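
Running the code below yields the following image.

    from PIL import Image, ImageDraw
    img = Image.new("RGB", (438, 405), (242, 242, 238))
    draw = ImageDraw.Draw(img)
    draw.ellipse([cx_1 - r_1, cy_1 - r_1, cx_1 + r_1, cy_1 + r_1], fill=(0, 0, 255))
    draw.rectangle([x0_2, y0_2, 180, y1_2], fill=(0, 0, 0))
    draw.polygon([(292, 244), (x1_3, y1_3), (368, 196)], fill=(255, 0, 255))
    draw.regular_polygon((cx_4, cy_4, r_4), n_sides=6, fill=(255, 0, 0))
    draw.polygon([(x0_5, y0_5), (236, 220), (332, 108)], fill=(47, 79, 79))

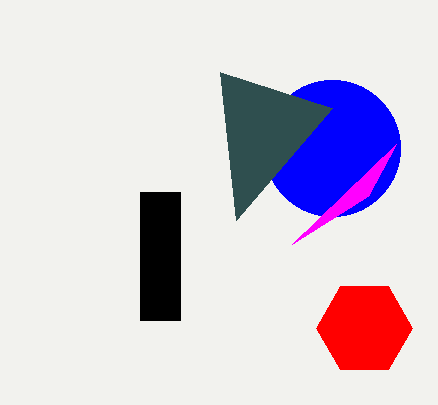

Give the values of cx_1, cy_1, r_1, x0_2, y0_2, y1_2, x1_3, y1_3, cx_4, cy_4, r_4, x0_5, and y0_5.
cx_1 = 332
cy_1 = 148
r_1 = 68
x0_2 = 140
y0_2 = 192
y1_2 = 320
x1_3 = 396
y1_3 = 144
cx_4 = 364
cy_4 = 328
r_4 = 48
x0_5 = 220
y0_5 = 72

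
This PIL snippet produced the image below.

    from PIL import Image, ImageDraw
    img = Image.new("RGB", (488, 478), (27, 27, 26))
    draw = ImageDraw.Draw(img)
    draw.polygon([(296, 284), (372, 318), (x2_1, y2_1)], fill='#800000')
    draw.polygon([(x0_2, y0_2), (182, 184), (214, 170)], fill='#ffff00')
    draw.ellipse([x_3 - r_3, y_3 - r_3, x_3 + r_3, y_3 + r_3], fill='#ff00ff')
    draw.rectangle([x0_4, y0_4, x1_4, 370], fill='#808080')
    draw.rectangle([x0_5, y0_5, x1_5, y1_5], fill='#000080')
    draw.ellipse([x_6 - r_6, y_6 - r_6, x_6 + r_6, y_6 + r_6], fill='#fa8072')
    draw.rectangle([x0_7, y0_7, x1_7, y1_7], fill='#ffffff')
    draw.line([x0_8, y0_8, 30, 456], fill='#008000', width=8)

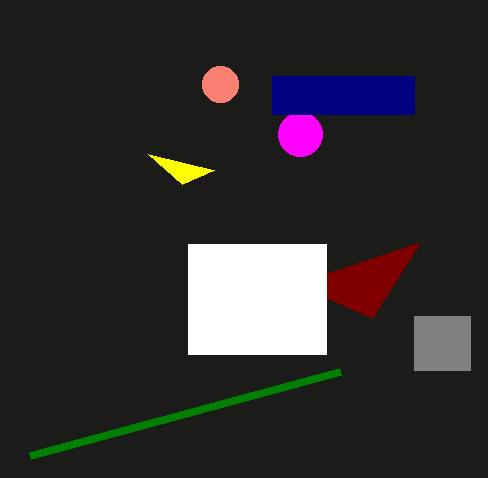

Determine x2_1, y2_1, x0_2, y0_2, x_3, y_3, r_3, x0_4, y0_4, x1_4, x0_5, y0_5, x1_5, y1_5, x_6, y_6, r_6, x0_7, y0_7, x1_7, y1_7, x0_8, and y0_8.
x2_1 = 420; y2_1 = 242; x0_2 = 148; y0_2 = 154; x_3 = 300; y_3 = 134; r_3 = 22; x0_4 = 414; y0_4 = 316; x1_4 = 470; x0_5 = 272; y0_5 = 76; x1_5 = 414; y1_5 = 114; x_6 = 220; y_6 = 84; r_6 = 18; x0_7 = 188; y0_7 = 244; x1_7 = 326; y1_7 = 354; x0_8 = 340; y0_8 = 372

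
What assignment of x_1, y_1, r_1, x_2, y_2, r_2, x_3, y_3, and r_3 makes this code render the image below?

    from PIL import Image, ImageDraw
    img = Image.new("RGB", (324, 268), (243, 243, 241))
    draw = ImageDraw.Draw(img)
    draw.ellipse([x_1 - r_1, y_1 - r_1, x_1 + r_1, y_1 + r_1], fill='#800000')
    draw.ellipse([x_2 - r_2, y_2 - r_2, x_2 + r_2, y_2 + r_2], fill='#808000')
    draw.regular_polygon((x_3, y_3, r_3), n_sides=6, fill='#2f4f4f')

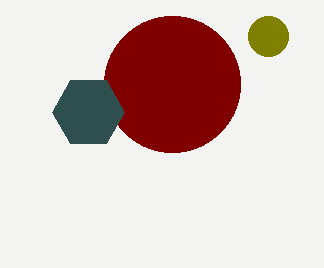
x_1 = 172; y_1 = 84; r_1 = 68; x_2 = 268; y_2 = 36; r_2 = 20; x_3 = 88; y_3 = 112; r_3 = 36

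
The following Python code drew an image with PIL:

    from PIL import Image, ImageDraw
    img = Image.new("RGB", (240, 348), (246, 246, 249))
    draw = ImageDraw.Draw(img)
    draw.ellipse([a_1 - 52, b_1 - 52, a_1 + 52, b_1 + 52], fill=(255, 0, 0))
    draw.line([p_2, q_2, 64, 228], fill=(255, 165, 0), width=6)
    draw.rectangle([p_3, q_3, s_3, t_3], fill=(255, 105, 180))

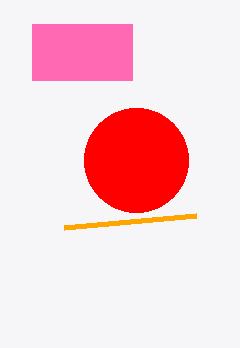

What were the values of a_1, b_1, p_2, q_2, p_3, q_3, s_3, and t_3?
a_1 = 136; b_1 = 160; p_2 = 196; q_2 = 216; p_3 = 32; q_3 = 24; s_3 = 132; t_3 = 80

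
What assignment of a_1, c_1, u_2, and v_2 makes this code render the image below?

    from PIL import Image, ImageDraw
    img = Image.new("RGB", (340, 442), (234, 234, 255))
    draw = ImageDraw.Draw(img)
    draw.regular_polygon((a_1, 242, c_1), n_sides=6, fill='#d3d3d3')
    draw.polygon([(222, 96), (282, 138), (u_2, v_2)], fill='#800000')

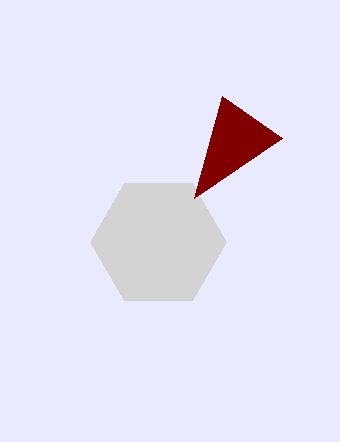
a_1 = 158, c_1 = 68, u_2 = 194, v_2 = 198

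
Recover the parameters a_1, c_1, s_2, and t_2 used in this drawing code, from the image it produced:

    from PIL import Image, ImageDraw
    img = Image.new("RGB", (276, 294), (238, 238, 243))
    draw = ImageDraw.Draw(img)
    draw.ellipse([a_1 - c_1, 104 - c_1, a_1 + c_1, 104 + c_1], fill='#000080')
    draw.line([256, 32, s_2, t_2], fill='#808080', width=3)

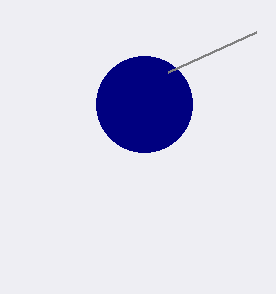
a_1 = 144
c_1 = 48
s_2 = 168
t_2 = 72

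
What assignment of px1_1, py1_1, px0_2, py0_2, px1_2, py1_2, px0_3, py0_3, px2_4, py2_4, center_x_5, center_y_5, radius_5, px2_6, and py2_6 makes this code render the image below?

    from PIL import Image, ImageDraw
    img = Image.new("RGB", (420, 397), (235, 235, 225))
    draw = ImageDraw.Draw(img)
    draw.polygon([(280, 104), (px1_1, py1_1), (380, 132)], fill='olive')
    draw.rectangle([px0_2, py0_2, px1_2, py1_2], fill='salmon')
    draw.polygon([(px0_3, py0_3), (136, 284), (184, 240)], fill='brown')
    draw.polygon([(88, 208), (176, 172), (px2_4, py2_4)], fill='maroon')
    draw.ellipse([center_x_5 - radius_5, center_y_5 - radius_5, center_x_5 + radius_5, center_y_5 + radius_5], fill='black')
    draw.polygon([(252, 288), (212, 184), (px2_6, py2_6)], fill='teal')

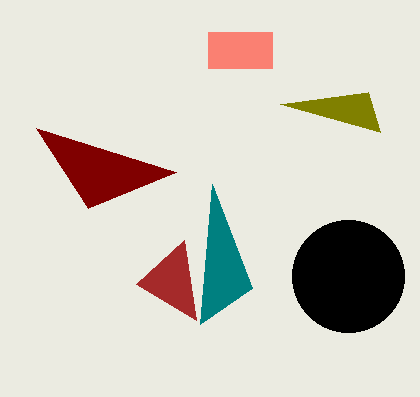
px1_1 = 368
py1_1 = 92
px0_2 = 208
py0_2 = 32
px1_2 = 272
py1_2 = 68
px0_3 = 196
py0_3 = 320
px2_4 = 36
py2_4 = 128
center_x_5 = 348
center_y_5 = 276
radius_5 = 56
px2_6 = 200
py2_6 = 324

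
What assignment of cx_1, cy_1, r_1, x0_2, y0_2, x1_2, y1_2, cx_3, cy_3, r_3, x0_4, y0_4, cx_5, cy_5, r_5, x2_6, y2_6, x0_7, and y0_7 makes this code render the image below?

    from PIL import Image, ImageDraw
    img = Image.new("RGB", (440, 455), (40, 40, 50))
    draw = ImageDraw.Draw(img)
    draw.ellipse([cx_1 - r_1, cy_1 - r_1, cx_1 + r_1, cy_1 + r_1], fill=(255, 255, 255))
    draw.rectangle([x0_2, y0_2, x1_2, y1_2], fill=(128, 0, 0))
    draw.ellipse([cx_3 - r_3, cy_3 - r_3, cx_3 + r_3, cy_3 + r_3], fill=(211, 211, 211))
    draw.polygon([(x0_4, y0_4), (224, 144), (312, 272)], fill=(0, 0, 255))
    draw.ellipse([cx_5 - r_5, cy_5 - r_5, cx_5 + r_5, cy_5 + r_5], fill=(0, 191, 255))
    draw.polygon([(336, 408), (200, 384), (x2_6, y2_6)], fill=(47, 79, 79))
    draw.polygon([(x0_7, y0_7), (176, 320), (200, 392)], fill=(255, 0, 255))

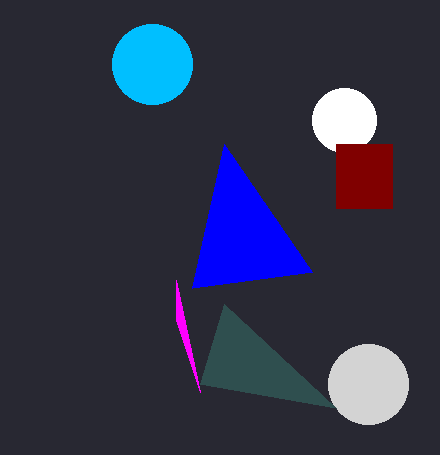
cx_1 = 344, cy_1 = 120, r_1 = 32, x0_2 = 336, y0_2 = 144, x1_2 = 392, y1_2 = 208, cx_3 = 368, cy_3 = 384, r_3 = 40, x0_4 = 192, y0_4 = 288, cx_5 = 152, cy_5 = 64, r_5 = 40, x2_6 = 224, y2_6 = 304, x0_7 = 176, y0_7 = 280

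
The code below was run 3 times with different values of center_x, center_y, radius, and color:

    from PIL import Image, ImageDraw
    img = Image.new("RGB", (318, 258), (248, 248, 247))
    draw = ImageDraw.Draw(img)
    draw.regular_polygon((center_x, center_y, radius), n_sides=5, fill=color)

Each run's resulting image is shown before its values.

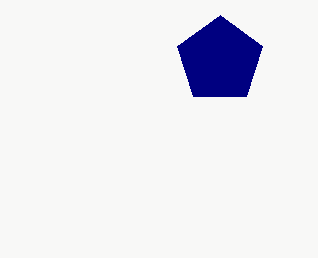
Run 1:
center_x = 220, center_y = 60, radius = 45, color = 'navy'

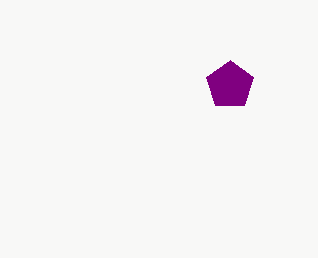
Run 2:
center_x = 230
center_y = 85
radius = 25
color = 'purple'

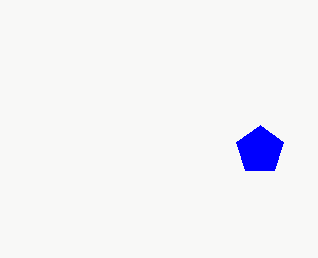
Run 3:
center_x = 260; center_y = 150; radius = 25; color = 'blue'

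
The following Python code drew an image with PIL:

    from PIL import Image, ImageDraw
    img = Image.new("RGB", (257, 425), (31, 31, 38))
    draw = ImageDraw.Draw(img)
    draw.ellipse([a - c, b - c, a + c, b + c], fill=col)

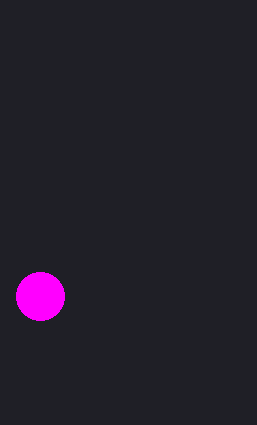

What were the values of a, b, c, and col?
a = 40; b = 296; c = 24; col = 'magenta'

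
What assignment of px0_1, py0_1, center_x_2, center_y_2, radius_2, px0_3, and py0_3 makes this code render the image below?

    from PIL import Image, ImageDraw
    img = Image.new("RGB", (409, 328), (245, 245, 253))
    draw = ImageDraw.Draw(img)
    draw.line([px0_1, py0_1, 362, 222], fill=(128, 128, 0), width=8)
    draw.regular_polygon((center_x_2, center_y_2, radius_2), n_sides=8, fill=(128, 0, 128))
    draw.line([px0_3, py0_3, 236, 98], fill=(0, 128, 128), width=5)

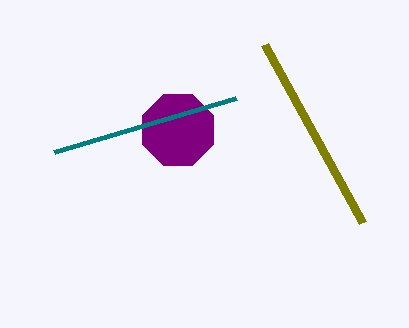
px0_1 = 264, py0_1 = 44, center_x_2 = 178, center_y_2 = 130, radius_2 = 38, px0_3 = 54, py0_3 = 152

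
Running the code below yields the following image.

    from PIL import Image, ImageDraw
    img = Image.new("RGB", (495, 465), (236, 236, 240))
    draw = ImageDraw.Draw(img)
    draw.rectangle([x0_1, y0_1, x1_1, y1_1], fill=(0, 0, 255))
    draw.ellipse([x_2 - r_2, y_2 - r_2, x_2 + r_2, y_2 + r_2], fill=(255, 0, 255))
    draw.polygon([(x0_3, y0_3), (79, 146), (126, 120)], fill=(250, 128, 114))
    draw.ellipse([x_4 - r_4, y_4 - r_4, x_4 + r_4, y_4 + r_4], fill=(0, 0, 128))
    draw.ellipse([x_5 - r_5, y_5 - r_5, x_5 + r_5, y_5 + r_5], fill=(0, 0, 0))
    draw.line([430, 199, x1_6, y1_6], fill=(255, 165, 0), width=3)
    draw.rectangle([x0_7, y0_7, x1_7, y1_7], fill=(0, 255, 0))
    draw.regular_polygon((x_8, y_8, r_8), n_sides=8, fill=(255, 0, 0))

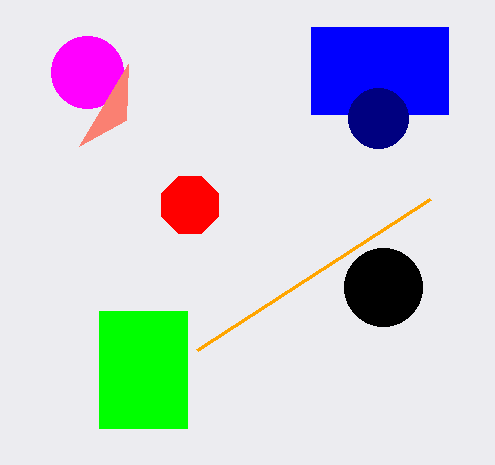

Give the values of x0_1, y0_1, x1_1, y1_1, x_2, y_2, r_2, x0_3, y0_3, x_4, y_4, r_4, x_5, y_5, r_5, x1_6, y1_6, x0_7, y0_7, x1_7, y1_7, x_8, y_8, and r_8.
x0_1 = 311
y0_1 = 27
x1_1 = 448
y1_1 = 114
x_2 = 87
y_2 = 72
r_2 = 36
x0_3 = 128
y0_3 = 64
x_4 = 378
y_4 = 118
r_4 = 30
x_5 = 383
y_5 = 287
r_5 = 39
x1_6 = 197
y1_6 = 350
x0_7 = 99
y0_7 = 311
x1_7 = 187
y1_7 = 428
x_8 = 190
y_8 = 205
r_8 = 31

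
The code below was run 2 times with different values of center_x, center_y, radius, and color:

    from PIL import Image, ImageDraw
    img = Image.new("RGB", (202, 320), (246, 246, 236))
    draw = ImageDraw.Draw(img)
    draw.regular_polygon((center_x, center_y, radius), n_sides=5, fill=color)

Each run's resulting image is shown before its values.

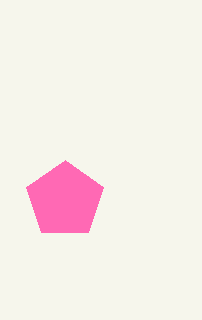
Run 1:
center_x = 65
center_y = 200
radius = 40
color = 'hotpink'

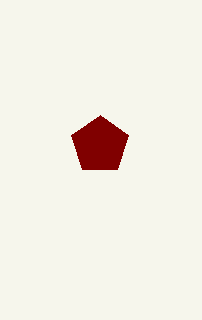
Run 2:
center_x = 100; center_y = 145; radius = 30; color = 'maroon'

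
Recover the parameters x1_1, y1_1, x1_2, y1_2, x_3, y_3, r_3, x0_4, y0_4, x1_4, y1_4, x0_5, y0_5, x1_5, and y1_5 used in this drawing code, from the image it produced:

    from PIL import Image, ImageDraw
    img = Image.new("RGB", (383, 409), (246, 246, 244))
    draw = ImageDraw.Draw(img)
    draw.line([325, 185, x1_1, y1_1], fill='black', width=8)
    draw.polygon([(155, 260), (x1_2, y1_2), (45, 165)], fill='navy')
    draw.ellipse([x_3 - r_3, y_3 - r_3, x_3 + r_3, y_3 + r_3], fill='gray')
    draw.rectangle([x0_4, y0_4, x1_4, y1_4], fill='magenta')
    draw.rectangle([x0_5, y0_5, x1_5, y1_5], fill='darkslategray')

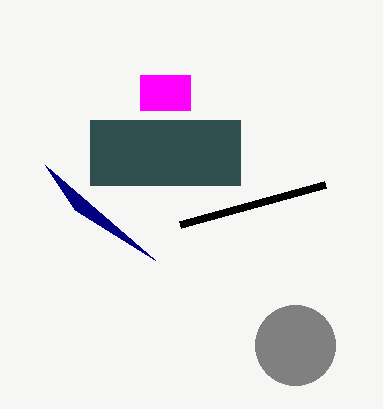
x1_1 = 180
y1_1 = 225
x1_2 = 75
y1_2 = 210
x_3 = 295
y_3 = 345
r_3 = 40
x0_4 = 140
y0_4 = 75
x1_4 = 190
y1_4 = 110
x0_5 = 90
y0_5 = 120
x1_5 = 240
y1_5 = 185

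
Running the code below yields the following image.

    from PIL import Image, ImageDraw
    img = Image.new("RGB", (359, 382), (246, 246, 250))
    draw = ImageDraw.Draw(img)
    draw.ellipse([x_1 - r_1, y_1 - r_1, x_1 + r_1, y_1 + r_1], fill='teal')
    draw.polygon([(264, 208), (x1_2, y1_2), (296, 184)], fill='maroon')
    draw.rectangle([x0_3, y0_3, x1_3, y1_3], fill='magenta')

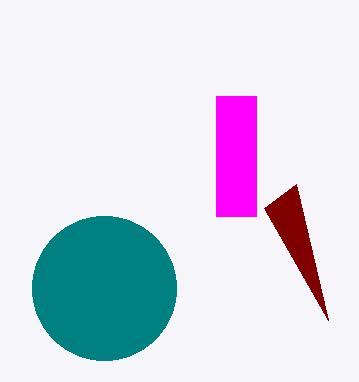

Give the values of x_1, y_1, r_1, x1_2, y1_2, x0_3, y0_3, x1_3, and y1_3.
x_1 = 104; y_1 = 288; r_1 = 72; x1_2 = 328; y1_2 = 320; x0_3 = 216; y0_3 = 96; x1_3 = 256; y1_3 = 216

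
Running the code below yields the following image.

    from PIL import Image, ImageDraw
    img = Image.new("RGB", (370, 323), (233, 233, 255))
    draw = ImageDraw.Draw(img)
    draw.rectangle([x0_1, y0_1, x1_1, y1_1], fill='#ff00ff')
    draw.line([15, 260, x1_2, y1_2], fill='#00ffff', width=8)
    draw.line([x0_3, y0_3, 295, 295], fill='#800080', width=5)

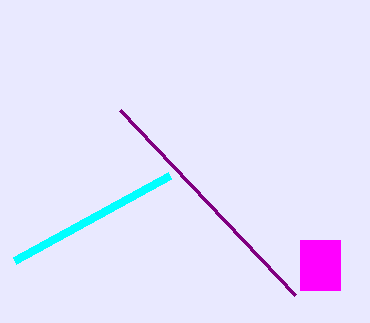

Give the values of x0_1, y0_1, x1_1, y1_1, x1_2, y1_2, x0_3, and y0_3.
x0_1 = 300; y0_1 = 240; x1_1 = 340; y1_1 = 290; x1_2 = 170; y1_2 = 175; x0_3 = 120; y0_3 = 110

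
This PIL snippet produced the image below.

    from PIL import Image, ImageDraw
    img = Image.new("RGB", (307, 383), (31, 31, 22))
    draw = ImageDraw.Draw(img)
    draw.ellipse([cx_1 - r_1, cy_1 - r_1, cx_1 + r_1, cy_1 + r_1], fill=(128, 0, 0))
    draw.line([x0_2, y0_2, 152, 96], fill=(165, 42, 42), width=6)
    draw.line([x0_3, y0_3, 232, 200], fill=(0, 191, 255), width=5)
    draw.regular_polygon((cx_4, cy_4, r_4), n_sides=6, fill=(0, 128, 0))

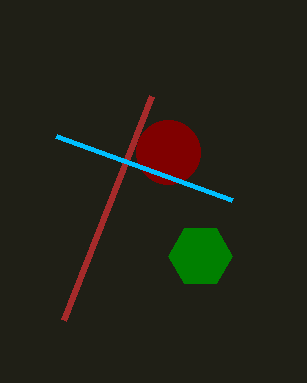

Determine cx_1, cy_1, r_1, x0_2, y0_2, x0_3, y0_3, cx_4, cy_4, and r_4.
cx_1 = 168; cy_1 = 152; r_1 = 32; x0_2 = 64; y0_2 = 320; x0_3 = 56; y0_3 = 136; cx_4 = 200; cy_4 = 256; r_4 = 32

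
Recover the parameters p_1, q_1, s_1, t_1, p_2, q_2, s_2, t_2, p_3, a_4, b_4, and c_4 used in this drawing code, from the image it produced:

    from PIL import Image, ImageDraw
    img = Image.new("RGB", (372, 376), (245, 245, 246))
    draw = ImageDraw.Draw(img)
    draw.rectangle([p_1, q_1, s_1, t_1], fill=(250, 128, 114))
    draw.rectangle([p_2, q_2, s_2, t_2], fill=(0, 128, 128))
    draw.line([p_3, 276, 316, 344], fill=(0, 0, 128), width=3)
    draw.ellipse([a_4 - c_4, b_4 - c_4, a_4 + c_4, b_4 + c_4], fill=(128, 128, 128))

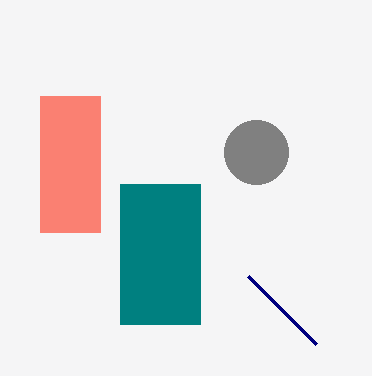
p_1 = 40; q_1 = 96; s_1 = 100; t_1 = 232; p_2 = 120; q_2 = 184; s_2 = 200; t_2 = 324; p_3 = 248; a_4 = 256; b_4 = 152; c_4 = 32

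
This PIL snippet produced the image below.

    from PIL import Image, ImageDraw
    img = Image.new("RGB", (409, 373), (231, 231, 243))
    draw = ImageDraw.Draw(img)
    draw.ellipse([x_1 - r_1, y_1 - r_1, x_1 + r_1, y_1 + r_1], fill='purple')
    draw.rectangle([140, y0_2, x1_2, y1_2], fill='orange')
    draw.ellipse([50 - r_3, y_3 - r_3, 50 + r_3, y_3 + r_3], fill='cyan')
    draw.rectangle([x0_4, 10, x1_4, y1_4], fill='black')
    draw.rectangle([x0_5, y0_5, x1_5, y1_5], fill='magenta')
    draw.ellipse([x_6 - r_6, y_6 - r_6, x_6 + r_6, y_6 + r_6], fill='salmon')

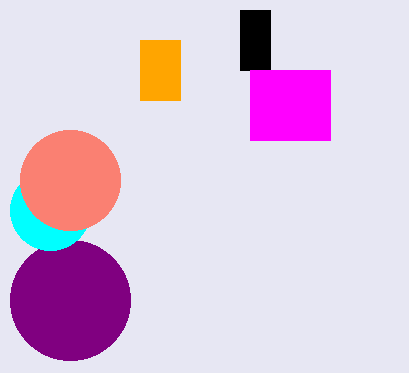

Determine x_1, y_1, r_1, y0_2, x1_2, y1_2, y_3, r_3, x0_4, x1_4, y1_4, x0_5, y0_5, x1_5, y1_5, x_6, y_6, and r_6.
x_1 = 70; y_1 = 300; r_1 = 60; y0_2 = 40; x1_2 = 180; y1_2 = 100; y_3 = 210; r_3 = 40; x0_4 = 240; x1_4 = 270; y1_4 = 70; x0_5 = 250; y0_5 = 70; x1_5 = 330; y1_5 = 140; x_6 = 70; y_6 = 180; r_6 = 50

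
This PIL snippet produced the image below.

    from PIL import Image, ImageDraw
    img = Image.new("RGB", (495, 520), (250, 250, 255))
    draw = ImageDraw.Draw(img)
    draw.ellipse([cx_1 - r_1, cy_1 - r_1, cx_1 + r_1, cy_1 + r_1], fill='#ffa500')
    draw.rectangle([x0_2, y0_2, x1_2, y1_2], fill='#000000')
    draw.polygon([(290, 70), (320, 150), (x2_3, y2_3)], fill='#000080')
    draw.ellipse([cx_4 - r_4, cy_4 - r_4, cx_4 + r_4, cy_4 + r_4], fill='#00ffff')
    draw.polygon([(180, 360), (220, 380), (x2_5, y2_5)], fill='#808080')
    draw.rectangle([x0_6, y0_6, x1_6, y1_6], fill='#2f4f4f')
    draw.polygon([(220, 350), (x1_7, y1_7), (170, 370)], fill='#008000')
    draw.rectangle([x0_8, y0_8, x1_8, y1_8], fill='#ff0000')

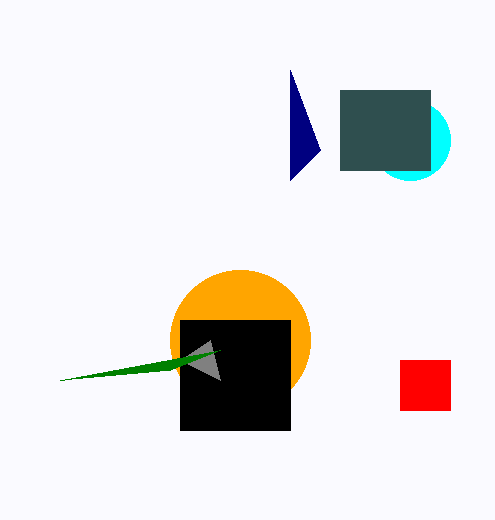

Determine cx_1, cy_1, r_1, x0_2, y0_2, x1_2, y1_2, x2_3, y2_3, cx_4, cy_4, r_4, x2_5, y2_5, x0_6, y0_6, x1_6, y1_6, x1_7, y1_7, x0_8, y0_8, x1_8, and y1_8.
cx_1 = 240
cy_1 = 340
r_1 = 70
x0_2 = 180
y0_2 = 320
x1_2 = 290
y1_2 = 430
x2_3 = 290
y2_3 = 180
cx_4 = 410
cy_4 = 140
r_4 = 40
x2_5 = 210
y2_5 = 340
x0_6 = 340
y0_6 = 90
x1_6 = 430
y1_6 = 170
x1_7 = 60
y1_7 = 380
x0_8 = 400
y0_8 = 360
x1_8 = 450
y1_8 = 410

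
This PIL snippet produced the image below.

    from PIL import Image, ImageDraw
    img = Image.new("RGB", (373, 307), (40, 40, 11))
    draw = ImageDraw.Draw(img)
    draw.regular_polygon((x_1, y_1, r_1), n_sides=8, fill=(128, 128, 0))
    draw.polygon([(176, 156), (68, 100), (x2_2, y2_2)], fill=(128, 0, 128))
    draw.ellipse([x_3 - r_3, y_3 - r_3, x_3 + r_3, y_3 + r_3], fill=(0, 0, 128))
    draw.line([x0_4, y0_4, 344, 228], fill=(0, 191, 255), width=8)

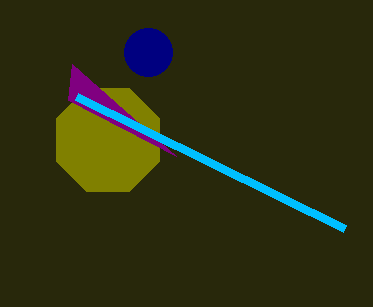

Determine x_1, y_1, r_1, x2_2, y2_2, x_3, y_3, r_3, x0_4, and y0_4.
x_1 = 108; y_1 = 140; r_1 = 56; x2_2 = 72; y2_2 = 64; x_3 = 148; y_3 = 52; r_3 = 24; x0_4 = 76; y0_4 = 96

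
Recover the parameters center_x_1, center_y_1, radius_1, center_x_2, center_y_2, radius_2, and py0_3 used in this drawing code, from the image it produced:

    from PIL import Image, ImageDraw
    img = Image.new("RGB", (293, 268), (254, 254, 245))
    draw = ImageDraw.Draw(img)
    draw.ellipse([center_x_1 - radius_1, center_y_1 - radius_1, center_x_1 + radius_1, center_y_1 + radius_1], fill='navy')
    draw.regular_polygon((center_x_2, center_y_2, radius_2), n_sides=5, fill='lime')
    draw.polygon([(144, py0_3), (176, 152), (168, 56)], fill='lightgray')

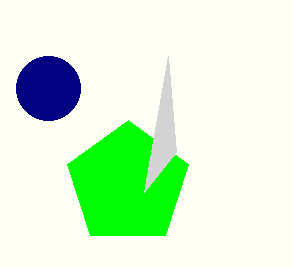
center_x_1 = 48
center_y_1 = 88
radius_1 = 32
center_x_2 = 128
center_y_2 = 184
radius_2 = 64
py0_3 = 192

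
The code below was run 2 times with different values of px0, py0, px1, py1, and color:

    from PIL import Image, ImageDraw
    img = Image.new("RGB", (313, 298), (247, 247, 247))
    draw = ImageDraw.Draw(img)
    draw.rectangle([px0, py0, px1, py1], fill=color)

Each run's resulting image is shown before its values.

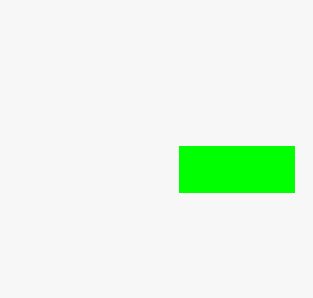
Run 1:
px0 = 179
py0 = 146
px1 = 294
py1 = 192
color = 'lime'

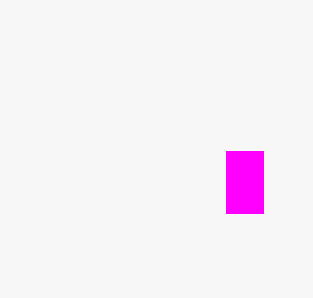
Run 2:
px0 = 226; py0 = 151; px1 = 263; py1 = 213; color = 'magenta'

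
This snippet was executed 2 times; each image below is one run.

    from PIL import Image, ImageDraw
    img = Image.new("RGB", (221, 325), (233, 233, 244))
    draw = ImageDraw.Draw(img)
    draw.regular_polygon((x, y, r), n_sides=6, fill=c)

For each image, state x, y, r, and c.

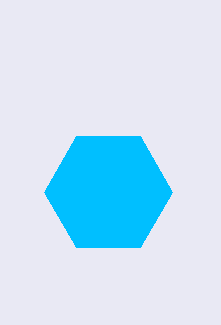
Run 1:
x = 108; y = 192; r = 64; c = 'deepskyblue'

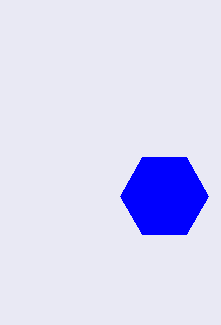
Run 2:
x = 164, y = 196, r = 44, c = 'blue'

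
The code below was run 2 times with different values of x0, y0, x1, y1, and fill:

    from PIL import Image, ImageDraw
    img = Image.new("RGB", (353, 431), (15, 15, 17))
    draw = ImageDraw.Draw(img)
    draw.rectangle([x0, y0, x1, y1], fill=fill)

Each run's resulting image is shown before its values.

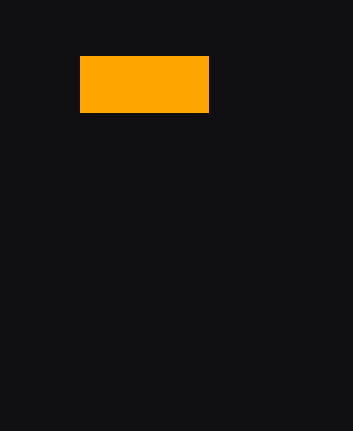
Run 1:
x0 = 80; y0 = 56; x1 = 208; y1 = 112; fill = 'orange'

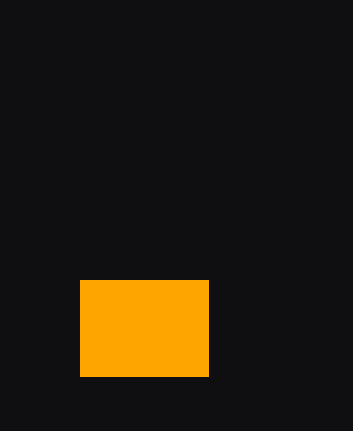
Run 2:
x0 = 80, y0 = 280, x1 = 208, y1 = 376, fill = 'orange'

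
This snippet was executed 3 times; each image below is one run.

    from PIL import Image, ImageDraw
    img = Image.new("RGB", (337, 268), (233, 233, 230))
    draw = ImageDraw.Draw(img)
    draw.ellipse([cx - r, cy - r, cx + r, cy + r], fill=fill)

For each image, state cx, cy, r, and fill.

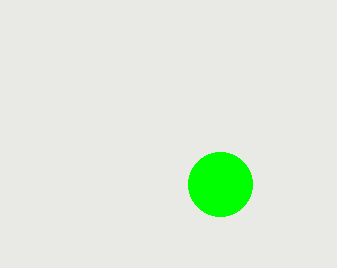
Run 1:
cx = 220, cy = 184, r = 32, fill = 'lime'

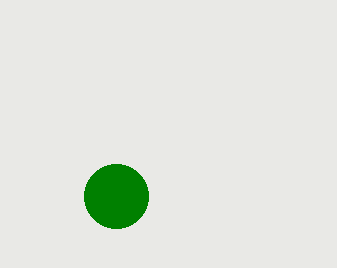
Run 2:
cx = 116
cy = 196
r = 32
fill = 'green'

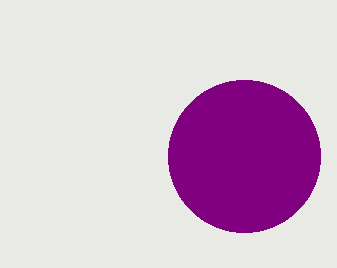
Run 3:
cx = 244
cy = 156
r = 76
fill = 'purple'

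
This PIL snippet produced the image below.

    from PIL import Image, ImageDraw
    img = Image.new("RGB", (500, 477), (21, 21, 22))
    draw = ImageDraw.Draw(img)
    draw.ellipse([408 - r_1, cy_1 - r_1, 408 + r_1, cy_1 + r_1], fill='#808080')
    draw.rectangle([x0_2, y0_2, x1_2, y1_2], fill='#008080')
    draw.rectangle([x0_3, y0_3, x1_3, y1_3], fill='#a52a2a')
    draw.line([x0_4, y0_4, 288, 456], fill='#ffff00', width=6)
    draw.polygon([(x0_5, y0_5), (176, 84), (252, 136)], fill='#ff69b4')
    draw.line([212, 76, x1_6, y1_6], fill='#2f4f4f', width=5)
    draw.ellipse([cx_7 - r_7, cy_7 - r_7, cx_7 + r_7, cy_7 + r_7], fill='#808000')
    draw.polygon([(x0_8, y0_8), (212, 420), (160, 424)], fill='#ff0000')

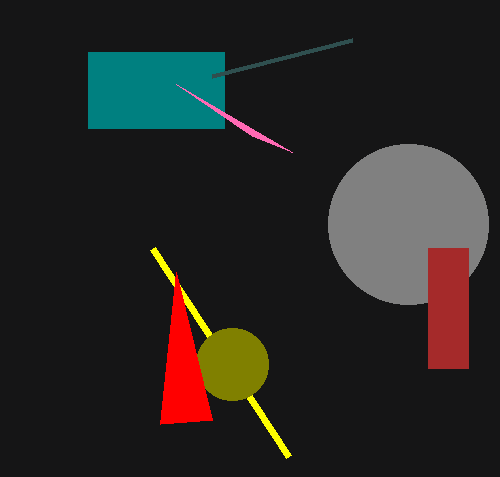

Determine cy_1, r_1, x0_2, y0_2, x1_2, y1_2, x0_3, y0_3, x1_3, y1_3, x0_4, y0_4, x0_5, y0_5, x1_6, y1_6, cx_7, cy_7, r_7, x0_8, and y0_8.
cy_1 = 224
r_1 = 80
x0_2 = 88
y0_2 = 52
x1_2 = 224
y1_2 = 128
x0_3 = 428
y0_3 = 248
x1_3 = 468
y1_3 = 368
x0_4 = 152
y0_4 = 248
x0_5 = 292
y0_5 = 152
x1_6 = 352
y1_6 = 40
cx_7 = 232
cy_7 = 364
r_7 = 36
x0_8 = 176
y0_8 = 272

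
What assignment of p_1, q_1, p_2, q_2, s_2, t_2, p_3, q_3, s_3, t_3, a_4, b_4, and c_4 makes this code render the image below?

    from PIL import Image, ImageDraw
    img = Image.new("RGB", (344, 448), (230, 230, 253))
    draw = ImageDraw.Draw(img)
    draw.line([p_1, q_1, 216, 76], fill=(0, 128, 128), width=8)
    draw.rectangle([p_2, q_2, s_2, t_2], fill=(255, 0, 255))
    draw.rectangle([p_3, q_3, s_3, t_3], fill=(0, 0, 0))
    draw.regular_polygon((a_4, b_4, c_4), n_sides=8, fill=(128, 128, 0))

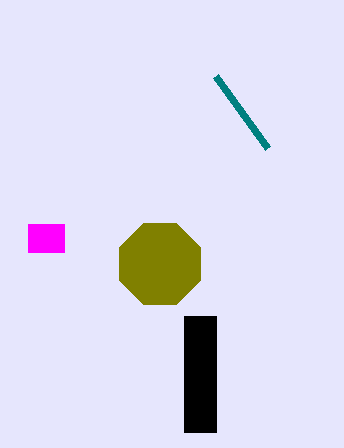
p_1 = 268; q_1 = 148; p_2 = 28; q_2 = 224; s_2 = 64; t_2 = 252; p_3 = 184; q_3 = 316; s_3 = 216; t_3 = 432; a_4 = 160; b_4 = 264; c_4 = 44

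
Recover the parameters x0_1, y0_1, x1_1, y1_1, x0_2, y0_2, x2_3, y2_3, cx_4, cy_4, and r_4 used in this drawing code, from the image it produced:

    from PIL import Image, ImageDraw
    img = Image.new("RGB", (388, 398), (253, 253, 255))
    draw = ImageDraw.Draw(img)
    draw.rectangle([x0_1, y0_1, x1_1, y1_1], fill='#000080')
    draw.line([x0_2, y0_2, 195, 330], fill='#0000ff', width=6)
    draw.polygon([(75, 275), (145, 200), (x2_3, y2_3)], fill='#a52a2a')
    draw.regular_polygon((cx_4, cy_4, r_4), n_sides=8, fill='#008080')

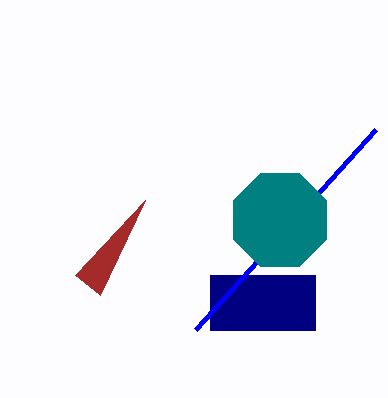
x0_1 = 210, y0_1 = 275, x1_1 = 315, y1_1 = 330, x0_2 = 375, y0_2 = 130, x2_3 = 100, y2_3 = 295, cx_4 = 280, cy_4 = 220, r_4 = 50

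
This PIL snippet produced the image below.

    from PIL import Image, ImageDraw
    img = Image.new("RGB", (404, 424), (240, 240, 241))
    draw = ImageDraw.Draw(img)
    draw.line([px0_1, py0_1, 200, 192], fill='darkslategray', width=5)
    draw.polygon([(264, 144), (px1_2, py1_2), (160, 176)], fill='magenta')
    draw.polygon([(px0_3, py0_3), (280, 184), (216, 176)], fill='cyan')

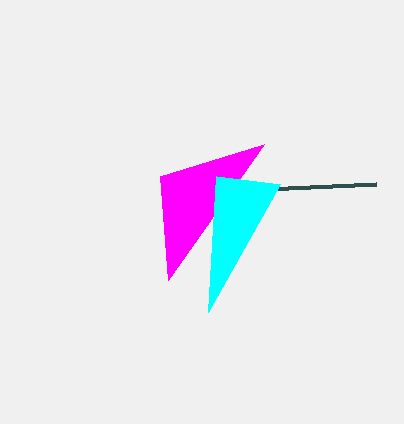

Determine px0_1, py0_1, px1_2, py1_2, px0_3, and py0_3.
px0_1 = 376; py0_1 = 184; px1_2 = 168; py1_2 = 280; px0_3 = 208; py0_3 = 312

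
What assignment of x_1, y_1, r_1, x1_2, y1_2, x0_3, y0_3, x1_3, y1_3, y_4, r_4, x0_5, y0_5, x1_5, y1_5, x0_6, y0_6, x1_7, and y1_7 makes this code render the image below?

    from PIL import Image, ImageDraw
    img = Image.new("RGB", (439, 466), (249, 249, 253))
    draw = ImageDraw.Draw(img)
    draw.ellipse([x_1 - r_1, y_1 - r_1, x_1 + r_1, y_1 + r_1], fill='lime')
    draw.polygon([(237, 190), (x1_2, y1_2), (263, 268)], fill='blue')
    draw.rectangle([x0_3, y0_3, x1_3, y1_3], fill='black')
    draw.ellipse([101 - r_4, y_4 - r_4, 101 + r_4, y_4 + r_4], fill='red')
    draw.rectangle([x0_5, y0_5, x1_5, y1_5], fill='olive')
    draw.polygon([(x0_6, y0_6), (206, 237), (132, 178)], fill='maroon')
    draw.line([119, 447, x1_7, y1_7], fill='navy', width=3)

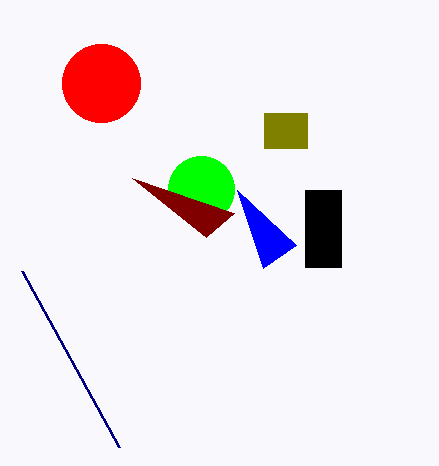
x_1 = 201; y_1 = 189; r_1 = 33; x1_2 = 296; y1_2 = 245; x0_3 = 305; y0_3 = 190; x1_3 = 341; y1_3 = 267; y_4 = 83; r_4 = 39; x0_5 = 264; y0_5 = 113; x1_5 = 307; y1_5 = 148; x0_6 = 234; y0_6 = 213; x1_7 = 22; y1_7 = 271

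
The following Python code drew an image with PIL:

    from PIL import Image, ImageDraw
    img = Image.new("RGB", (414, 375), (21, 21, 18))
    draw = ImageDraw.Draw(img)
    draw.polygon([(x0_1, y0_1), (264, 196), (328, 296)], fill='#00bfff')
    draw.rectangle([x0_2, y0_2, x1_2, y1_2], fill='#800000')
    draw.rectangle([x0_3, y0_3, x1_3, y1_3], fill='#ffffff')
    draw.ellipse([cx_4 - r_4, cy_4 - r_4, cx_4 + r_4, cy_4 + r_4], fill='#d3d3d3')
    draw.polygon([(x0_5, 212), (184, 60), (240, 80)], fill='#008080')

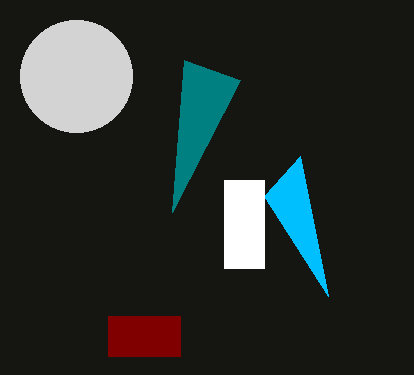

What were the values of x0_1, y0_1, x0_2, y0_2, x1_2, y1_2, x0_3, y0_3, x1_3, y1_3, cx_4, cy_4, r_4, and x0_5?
x0_1 = 300; y0_1 = 156; x0_2 = 108; y0_2 = 316; x1_2 = 180; y1_2 = 356; x0_3 = 224; y0_3 = 180; x1_3 = 264; y1_3 = 268; cx_4 = 76; cy_4 = 76; r_4 = 56; x0_5 = 172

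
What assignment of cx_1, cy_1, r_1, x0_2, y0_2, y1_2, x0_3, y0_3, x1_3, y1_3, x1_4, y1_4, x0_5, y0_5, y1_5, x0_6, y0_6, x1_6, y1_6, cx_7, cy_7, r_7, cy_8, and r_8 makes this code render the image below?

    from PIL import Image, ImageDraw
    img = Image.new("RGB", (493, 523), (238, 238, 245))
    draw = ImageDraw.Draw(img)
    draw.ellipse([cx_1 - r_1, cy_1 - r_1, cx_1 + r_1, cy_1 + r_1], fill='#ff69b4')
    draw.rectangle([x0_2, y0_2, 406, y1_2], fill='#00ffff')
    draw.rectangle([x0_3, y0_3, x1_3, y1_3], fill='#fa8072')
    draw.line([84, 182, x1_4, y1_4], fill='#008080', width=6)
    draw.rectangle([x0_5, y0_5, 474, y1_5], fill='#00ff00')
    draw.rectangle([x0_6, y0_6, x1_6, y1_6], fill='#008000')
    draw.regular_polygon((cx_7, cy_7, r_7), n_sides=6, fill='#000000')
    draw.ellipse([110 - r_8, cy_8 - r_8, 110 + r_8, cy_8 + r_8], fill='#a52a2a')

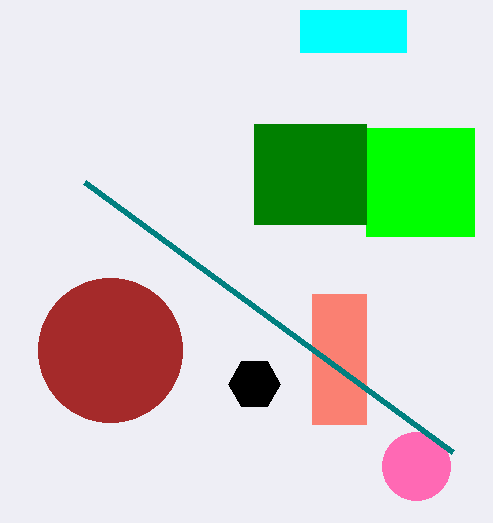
cx_1 = 416; cy_1 = 466; r_1 = 34; x0_2 = 300; y0_2 = 10; y1_2 = 52; x0_3 = 312; y0_3 = 294; x1_3 = 366; y1_3 = 424; x1_4 = 452; y1_4 = 452; x0_5 = 366; y0_5 = 128; y1_5 = 236; x0_6 = 254; y0_6 = 124; x1_6 = 366; y1_6 = 224; cx_7 = 254; cy_7 = 384; r_7 = 26; cy_8 = 350; r_8 = 72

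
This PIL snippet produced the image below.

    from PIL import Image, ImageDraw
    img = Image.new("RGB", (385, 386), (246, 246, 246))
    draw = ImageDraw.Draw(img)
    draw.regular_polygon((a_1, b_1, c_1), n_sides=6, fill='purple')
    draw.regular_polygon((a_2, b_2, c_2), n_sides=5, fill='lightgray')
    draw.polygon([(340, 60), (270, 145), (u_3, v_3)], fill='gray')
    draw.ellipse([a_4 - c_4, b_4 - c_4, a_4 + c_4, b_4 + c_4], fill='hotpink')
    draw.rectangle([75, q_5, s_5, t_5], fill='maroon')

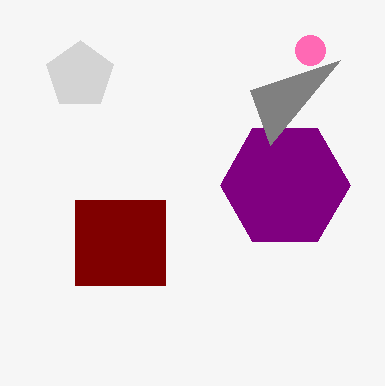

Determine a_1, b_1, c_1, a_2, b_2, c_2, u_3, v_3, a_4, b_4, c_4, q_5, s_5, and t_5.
a_1 = 285, b_1 = 185, c_1 = 65, a_2 = 80, b_2 = 75, c_2 = 35, u_3 = 250, v_3 = 90, a_4 = 310, b_4 = 50, c_4 = 15, q_5 = 200, s_5 = 165, t_5 = 285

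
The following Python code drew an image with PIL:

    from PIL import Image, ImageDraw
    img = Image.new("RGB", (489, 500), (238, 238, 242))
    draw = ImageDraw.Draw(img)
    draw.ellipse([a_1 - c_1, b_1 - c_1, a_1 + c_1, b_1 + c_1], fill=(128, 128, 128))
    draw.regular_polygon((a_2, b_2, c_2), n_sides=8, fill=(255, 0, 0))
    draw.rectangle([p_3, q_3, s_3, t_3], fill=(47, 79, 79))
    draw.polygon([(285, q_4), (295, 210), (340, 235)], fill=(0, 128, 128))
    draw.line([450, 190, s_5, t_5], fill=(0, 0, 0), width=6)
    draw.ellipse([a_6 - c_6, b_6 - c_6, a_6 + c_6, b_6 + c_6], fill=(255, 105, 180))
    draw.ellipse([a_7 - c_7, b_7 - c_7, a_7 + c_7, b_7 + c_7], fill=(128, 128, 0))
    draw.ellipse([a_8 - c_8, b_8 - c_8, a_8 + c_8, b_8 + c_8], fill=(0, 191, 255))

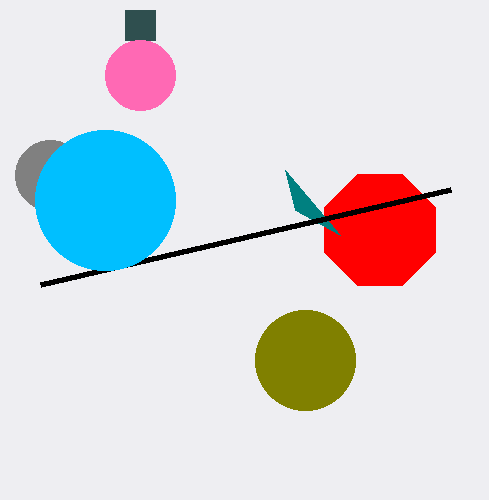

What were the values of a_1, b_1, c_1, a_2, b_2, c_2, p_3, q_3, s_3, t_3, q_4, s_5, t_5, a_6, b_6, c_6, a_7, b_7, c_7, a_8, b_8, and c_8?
a_1 = 50; b_1 = 175; c_1 = 35; a_2 = 380; b_2 = 230; c_2 = 60; p_3 = 125; q_3 = 10; s_3 = 155; t_3 = 40; q_4 = 170; s_5 = 40; t_5 = 285; a_6 = 140; b_6 = 75; c_6 = 35; a_7 = 305; b_7 = 360; c_7 = 50; a_8 = 105; b_8 = 200; c_8 = 70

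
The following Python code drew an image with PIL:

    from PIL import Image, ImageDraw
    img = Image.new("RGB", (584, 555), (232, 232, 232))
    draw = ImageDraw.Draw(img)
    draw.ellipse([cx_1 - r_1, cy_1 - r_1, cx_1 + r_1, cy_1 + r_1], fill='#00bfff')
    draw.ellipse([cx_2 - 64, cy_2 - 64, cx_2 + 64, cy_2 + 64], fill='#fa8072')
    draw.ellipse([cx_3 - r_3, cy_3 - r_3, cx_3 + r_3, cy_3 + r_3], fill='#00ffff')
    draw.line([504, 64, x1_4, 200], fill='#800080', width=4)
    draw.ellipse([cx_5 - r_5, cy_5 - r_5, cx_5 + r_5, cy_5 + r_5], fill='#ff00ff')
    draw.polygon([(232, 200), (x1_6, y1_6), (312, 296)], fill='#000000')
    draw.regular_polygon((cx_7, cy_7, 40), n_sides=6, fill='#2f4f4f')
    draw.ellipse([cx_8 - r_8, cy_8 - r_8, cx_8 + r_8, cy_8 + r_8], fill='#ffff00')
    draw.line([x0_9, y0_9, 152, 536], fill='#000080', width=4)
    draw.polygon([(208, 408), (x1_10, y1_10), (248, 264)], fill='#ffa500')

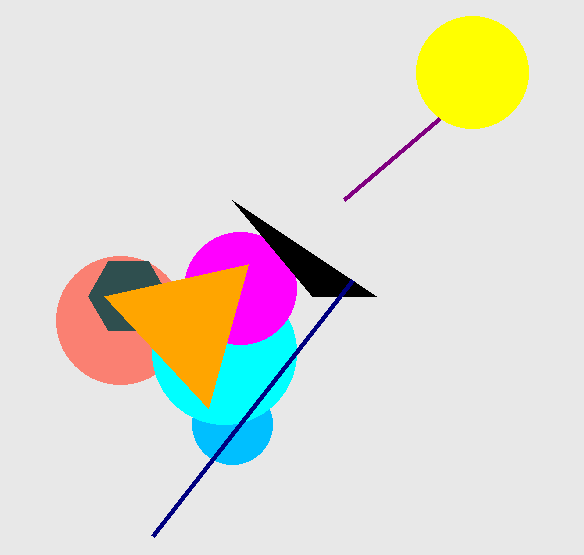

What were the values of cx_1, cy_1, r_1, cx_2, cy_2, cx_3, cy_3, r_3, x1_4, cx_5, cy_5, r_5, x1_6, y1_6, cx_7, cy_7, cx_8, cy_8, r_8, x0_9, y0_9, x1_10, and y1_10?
cx_1 = 232, cy_1 = 424, r_1 = 40, cx_2 = 120, cy_2 = 320, cx_3 = 224, cy_3 = 352, r_3 = 72, x1_4 = 344, cx_5 = 240, cy_5 = 288, r_5 = 56, x1_6 = 376, y1_6 = 296, cx_7 = 128, cy_7 = 296, cx_8 = 472, cy_8 = 72, r_8 = 56, x0_9 = 352, y0_9 = 280, x1_10 = 104, y1_10 = 296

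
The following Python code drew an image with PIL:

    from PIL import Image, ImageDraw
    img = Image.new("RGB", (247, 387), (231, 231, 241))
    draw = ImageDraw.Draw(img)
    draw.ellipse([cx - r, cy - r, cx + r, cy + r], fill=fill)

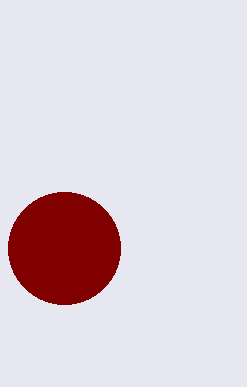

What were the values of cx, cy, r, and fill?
cx = 64
cy = 248
r = 56
fill = 'maroon'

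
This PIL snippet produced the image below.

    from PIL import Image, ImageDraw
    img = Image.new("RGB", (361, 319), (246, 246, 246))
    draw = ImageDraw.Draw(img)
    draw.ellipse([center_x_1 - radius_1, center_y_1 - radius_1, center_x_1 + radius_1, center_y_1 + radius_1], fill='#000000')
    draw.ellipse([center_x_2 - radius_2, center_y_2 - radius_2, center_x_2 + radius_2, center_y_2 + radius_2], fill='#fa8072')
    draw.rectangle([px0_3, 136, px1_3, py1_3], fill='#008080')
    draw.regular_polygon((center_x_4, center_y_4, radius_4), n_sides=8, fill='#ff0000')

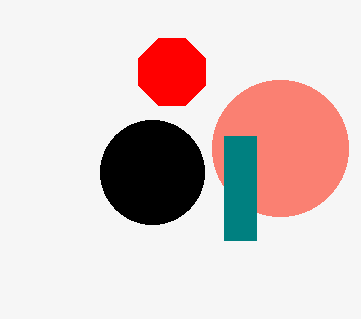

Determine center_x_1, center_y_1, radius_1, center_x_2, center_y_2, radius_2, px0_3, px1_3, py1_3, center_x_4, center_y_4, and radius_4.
center_x_1 = 152; center_y_1 = 172; radius_1 = 52; center_x_2 = 280; center_y_2 = 148; radius_2 = 68; px0_3 = 224; px1_3 = 256; py1_3 = 240; center_x_4 = 172; center_y_4 = 72; radius_4 = 36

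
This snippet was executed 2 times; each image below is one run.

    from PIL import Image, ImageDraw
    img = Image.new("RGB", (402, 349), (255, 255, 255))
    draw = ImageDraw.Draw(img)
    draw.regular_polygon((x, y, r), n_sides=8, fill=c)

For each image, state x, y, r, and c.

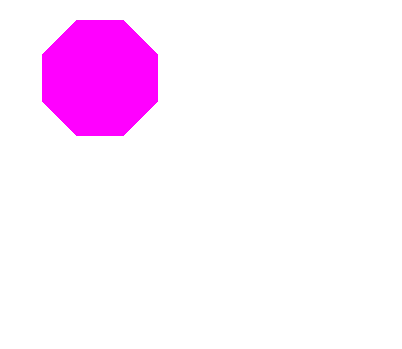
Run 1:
x = 100; y = 78; r = 62; c = 'magenta'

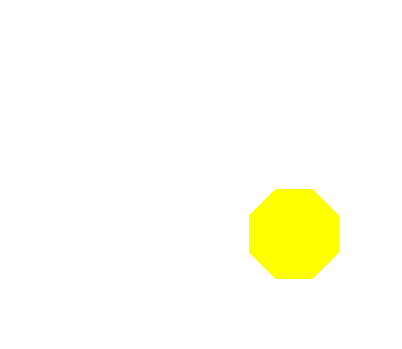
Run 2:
x = 294; y = 234; r = 48; c = 'yellow'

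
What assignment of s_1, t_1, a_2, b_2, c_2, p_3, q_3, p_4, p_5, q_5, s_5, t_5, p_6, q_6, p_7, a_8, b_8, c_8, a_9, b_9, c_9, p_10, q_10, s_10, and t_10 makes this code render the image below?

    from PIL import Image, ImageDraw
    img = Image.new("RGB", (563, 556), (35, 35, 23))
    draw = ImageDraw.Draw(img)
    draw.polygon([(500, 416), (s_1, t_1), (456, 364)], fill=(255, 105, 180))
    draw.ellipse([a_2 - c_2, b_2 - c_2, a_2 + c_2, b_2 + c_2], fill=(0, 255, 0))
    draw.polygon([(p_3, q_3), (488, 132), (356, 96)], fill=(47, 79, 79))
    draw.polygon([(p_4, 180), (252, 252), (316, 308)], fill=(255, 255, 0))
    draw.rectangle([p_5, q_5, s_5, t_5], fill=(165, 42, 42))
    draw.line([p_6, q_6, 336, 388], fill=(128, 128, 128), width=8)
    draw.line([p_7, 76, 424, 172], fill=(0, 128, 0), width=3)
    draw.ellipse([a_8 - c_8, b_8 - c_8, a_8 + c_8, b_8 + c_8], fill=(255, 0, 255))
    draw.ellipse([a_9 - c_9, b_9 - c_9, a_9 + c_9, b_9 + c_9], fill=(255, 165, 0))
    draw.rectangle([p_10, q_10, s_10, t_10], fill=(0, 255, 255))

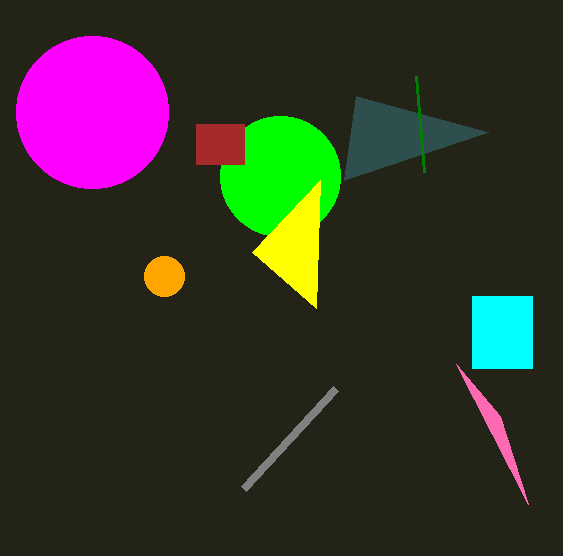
s_1 = 528, t_1 = 504, a_2 = 280, b_2 = 176, c_2 = 60, p_3 = 344, q_3 = 180, p_4 = 320, p_5 = 196, q_5 = 124, s_5 = 244, t_5 = 164, p_6 = 244, q_6 = 488, p_7 = 416, a_8 = 92, b_8 = 112, c_8 = 76, a_9 = 164, b_9 = 276, c_9 = 20, p_10 = 472, q_10 = 296, s_10 = 532, t_10 = 368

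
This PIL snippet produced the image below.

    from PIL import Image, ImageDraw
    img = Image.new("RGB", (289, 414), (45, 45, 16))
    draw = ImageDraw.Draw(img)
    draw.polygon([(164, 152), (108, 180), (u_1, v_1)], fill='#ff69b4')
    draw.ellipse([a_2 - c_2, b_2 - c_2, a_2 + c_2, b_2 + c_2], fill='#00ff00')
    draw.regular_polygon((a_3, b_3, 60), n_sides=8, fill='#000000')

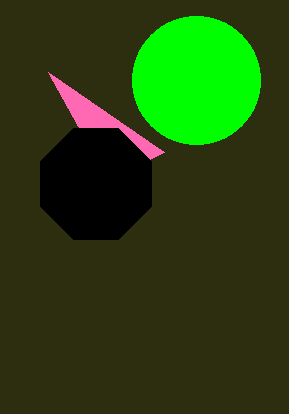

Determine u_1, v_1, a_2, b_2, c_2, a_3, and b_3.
u_1 = 48; v_1 = 72; a_2 = 196; b_2 = 80; c_2 = 64; a_3 = 96; b_3 = 184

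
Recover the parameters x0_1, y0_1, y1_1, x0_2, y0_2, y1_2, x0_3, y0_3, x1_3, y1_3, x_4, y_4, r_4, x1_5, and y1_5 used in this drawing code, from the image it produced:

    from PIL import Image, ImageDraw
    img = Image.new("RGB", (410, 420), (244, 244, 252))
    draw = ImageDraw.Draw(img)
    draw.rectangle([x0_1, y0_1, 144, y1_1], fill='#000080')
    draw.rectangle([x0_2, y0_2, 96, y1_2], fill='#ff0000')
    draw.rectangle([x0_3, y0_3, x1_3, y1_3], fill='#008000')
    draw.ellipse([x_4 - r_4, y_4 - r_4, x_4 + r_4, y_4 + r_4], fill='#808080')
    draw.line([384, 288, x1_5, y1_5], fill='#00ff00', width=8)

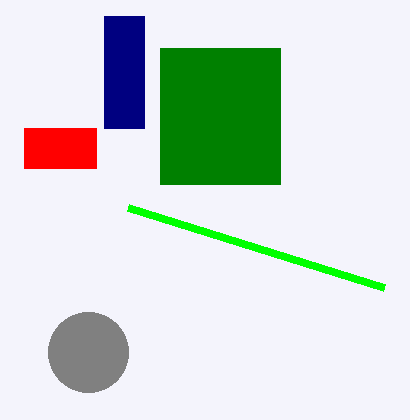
x0_1 = 104; y0_1 = 16; y1_1 = 128; x0_2 = 24; y0_2 = 128; y1_2 = 168; x0_3 = 160; y0_3 = 48; x1_3 = 280; y1_3 = 184; x_4 = 88; y_4 = 352; r_4 = 40; x1_5 = 128; y1_5 = 208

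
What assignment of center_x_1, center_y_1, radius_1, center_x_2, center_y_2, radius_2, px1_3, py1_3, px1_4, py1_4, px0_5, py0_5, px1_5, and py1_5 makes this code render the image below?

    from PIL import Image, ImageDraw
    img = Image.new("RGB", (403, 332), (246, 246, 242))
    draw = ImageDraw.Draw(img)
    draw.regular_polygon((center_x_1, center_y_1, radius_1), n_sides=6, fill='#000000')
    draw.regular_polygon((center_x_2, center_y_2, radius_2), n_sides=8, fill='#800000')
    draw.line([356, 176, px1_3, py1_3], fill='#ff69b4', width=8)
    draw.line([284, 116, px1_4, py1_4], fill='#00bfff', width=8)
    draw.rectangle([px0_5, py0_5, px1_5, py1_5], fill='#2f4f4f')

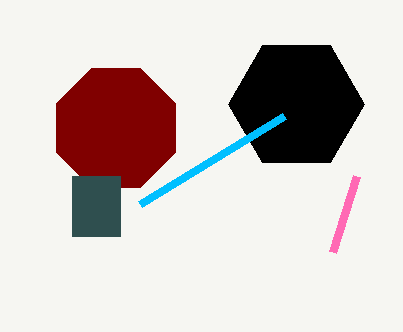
center_x_1 = 296
center_y_1 = 104
radius_1 = 68
center_x_2 = 116
center_y_2 = 128
radius_2 = 64
px1_3 = 332
py1_3 = 252
px1_4 = 140
py1_4 = 204
px0_5 = 72
py0_5 = 176
px1_5 = 120
py1_5 = 236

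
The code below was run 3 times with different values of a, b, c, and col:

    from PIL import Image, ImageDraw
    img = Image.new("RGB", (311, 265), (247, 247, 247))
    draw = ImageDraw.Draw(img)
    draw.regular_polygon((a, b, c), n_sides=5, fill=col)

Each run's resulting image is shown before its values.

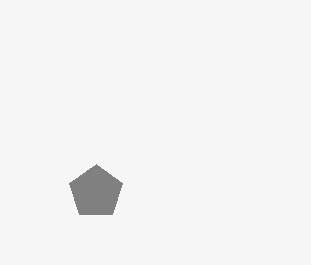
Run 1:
a = 96, b = 192, c = 28, col = 'gray'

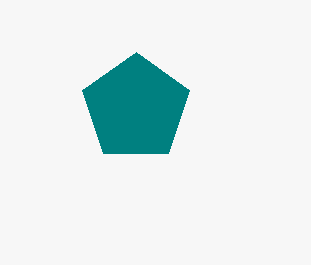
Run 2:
a = 136, b = 108, c = 56, col = 'teal'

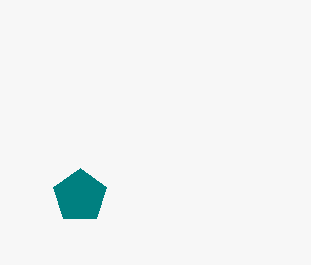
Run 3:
a = 80; b = 196; c = 28; col = 'teal'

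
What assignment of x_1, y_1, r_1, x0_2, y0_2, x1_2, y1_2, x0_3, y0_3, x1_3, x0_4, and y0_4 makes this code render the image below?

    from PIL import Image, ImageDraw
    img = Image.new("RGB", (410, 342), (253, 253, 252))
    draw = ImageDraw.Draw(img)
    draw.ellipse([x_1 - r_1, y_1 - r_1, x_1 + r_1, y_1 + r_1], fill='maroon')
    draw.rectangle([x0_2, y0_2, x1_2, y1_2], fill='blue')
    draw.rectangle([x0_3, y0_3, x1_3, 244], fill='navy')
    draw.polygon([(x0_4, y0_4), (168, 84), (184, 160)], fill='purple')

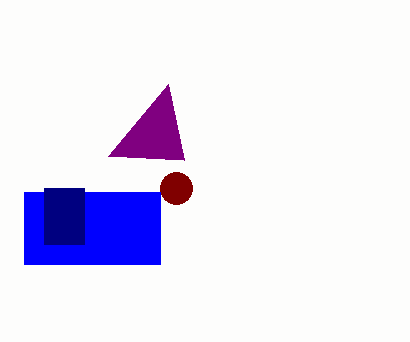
x_1 = 176, y_1 = 188, r_1 = 16, x0_2 = 24, y0_2 = 192, x1_2 = 160, y1_2 = 264, x0_3 = 44, y0_3 = 188, x1_3 = 84, x0_4 = 108, y0_4 = 156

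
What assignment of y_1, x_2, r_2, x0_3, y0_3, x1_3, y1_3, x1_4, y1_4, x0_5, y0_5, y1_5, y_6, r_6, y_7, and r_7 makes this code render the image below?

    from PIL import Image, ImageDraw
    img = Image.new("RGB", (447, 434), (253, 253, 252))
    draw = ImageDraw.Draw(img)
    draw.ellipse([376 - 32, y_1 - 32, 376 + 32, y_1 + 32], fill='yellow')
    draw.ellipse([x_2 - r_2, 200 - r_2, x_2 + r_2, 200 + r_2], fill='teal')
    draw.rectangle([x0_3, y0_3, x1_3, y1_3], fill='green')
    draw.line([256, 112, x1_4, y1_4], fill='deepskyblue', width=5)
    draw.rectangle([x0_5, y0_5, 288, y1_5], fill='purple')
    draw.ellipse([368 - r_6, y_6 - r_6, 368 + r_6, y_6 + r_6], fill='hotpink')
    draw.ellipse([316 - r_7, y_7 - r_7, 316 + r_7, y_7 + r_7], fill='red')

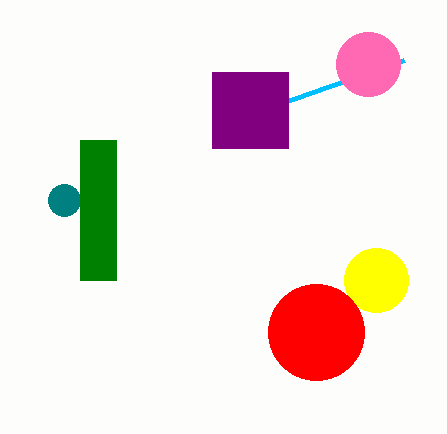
y_1 = 280, x_2 = 64, r_2 = 16, x0_3 = 80, y0_3 = 140, x1_3 = 116, y1_3 = 280, x1_4 = 404, y1_4 = 60, x0_5 = 212, y0_5 = 72, y1_5 = 148, y_6 = 64, r_6 = 32, y_7 = 332, r_7 = 48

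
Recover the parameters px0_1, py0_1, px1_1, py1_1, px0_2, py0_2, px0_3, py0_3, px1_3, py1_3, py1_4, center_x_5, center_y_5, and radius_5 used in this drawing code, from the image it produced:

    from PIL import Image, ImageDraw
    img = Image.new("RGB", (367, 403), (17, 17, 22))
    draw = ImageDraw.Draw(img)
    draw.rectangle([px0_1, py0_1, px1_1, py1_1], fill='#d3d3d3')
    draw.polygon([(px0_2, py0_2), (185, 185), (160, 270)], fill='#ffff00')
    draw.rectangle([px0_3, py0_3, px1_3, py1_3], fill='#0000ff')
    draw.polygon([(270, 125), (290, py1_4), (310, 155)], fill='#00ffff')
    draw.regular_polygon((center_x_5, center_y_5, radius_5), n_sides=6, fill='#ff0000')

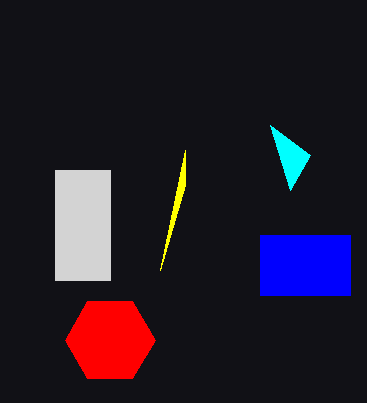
px0_1 = 55
py0_1 = 170
px1_1 = 110
py1_1 = 280
px0_2 = 185
py0_2 = 150
px0_3 = 260
py0_3 = 235
px1_3 = 350
py1_3 = 295
py1_4 = 190
center_x_5 = 110
center_y_5 = 340
radius_5 = 45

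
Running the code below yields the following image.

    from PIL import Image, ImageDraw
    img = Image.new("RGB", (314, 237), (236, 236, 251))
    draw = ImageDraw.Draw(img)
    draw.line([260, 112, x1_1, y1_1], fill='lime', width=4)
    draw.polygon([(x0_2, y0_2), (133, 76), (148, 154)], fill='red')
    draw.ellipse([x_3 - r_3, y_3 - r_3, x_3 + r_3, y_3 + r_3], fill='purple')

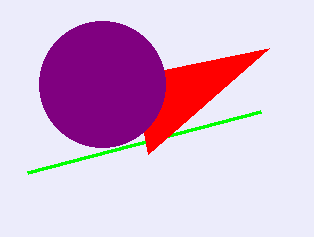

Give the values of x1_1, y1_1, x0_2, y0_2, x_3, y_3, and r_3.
x1_1 = 27
y1_1 = 173
x0_2 = 269
y0_2 = 48
x_3 = 102
y_3 = 84
r_3 = 63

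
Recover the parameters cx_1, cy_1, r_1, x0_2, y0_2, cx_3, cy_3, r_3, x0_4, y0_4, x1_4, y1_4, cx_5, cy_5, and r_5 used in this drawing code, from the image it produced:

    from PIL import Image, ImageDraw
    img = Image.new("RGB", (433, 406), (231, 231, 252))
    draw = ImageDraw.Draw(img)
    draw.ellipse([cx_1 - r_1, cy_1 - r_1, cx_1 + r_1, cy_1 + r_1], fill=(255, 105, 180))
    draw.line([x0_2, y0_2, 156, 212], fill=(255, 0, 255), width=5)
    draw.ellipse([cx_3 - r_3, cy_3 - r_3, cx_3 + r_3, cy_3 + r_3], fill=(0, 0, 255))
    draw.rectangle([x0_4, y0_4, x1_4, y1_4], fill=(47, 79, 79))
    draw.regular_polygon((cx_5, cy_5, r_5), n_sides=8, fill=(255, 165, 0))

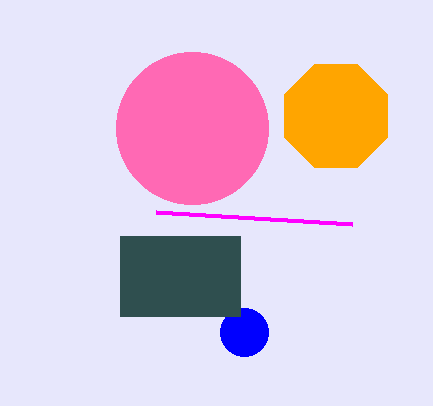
cx_1 = 192
cy_1 = 128
r_1 = 76
x0_2 = 352
y0_2 = 224
cx_3 = 244
cy_3 = 332
r_3 = 24
x0_4 = 120
y0_4 = 236
x1_4 = 240
y1_4 = 316
cx_5 = 336
cy_5 = 116
r_5 = 56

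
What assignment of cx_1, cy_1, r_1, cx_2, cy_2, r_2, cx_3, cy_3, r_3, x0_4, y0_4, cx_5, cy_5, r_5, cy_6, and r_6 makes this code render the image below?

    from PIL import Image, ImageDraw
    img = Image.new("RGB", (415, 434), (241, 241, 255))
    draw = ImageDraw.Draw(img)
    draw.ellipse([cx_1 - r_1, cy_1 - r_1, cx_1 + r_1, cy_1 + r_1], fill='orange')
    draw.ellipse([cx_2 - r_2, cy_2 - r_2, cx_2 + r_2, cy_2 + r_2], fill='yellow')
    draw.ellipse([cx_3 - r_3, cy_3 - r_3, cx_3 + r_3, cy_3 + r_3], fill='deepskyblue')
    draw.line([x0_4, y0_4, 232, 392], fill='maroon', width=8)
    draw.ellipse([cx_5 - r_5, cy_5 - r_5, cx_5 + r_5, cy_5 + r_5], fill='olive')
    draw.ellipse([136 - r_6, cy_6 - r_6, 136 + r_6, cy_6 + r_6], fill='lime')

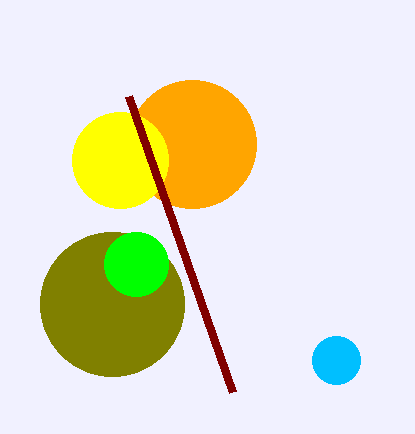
cx_1 = 192, cy_1 = 144, r_1 = 64, cx_2 = 120, cy_2 = 160, r_2 = 48, cx_3 = 336, cy_3 = 360, r_3 = 24, x0_4 = 128, y0_4 = 96, cx_5 = 112, cy_5 = 304, r_5 = 72, cy_6 = 264, r_6 = 32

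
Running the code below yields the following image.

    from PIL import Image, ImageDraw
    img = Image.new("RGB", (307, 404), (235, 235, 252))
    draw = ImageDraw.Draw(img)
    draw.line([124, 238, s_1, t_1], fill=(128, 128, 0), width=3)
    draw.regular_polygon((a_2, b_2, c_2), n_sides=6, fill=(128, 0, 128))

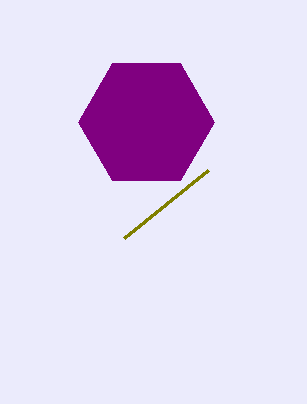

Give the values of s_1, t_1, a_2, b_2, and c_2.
s_1 = 208
t_1 = 170
a_2 = 146
b_2 = 122
c_2 = 68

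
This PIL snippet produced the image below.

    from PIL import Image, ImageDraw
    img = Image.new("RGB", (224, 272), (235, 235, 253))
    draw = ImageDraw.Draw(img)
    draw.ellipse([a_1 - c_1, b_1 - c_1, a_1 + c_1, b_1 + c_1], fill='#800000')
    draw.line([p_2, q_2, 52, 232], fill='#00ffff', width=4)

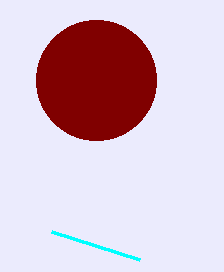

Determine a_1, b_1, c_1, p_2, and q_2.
a_1 = 96
b_1 = 80
c_1 = 60
p_2 = 140
q_2 = 260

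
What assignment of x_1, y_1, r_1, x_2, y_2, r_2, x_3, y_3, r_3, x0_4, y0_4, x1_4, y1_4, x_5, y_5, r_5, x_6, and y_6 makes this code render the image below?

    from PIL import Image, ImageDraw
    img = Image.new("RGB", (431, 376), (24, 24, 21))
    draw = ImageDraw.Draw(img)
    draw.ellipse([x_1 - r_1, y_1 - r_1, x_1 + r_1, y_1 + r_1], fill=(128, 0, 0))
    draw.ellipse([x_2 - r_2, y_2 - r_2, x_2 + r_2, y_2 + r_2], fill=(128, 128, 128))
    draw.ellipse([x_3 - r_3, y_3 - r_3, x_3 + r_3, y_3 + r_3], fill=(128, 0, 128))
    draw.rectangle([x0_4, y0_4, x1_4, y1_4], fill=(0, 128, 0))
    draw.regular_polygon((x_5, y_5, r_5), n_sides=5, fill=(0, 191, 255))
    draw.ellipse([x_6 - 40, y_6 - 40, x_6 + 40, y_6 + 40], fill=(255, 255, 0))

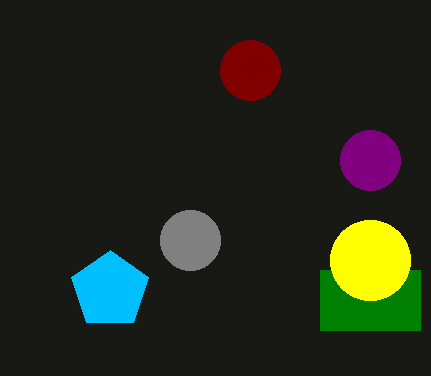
x_1 = 250, y_1 = 70, r_1 = 30, x_2 = 190, y_2 = 240, r_2 = 30, x_3 = 370, y_3 = 160, r_3 = 30, x0_4 = 320, y0_4 = 270, x1_4 = 420, y1_4 = 330, x_5 = 110, y_5 = 290, r_5 = 40, x_6 = 370, y_6 = 260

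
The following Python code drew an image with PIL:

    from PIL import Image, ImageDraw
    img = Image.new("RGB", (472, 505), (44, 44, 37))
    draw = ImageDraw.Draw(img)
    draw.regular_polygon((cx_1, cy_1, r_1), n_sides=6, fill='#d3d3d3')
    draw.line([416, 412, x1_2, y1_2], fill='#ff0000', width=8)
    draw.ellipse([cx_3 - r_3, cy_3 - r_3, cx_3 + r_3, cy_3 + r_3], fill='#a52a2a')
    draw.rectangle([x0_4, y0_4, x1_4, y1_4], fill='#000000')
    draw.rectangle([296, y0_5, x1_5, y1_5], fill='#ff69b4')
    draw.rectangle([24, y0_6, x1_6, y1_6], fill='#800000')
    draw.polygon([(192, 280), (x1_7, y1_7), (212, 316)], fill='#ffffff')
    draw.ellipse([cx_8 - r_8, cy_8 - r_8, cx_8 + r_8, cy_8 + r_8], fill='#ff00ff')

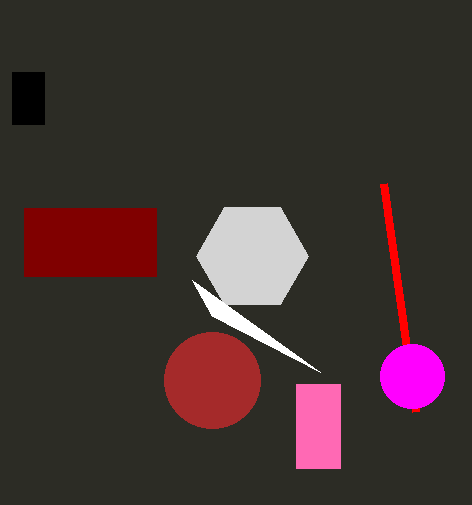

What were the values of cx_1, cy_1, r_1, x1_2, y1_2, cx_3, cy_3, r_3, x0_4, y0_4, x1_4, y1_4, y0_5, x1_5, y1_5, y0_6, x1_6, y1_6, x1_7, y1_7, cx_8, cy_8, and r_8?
cx_1 = 252; cy_1 = 256; r_1 = 56; x1_2 = 384; y1_2 = 184; cx_3 = 212; cy_3 = 380; r_3 = 48; x0_4 = 12; y0_4 = 72; x1_4 = 44; y1_4 = 124; y0_5 = 384; x1_5 = 340; y1_5 = 468; y0_6 = 208; x1_6 = 156; y1_6 = 276; x1_7 = 320; y1_7 = 372; cx_8 = 412; cy_8 = 376; r_8 = 32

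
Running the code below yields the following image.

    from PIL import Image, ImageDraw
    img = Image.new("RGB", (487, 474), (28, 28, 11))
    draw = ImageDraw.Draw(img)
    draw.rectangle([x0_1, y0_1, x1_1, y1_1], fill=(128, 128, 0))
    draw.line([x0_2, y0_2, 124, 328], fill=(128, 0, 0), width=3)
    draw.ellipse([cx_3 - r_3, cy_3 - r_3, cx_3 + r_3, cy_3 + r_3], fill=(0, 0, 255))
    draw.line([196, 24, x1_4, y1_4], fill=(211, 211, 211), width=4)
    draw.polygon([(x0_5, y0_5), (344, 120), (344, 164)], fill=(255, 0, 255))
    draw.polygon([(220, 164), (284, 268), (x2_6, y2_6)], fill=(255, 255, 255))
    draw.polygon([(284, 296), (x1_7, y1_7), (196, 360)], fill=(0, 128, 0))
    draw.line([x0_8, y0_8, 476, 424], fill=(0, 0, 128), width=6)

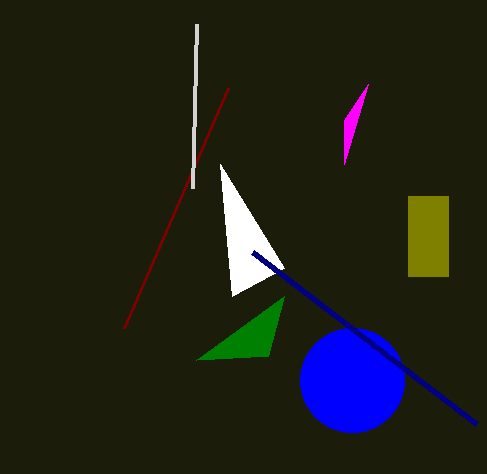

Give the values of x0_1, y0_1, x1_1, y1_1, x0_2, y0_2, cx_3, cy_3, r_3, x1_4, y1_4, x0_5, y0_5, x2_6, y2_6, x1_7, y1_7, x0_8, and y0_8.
x0_1 = 408, y0_1 = 196, x1_1 = 448, y1_1 = 276, x0_2 = 228, y0_2 = 88, cx_3 = 352, cy_3 = 380, r_3 = 52, x1_4 = 192, y1_4 = 188, x0_5 = 368, y0_5 = 84, x2_6 = 232, y2_6 = 296, x1_7 = 268, y1_7 = 356, x0_8 = 252, y0_8 = 252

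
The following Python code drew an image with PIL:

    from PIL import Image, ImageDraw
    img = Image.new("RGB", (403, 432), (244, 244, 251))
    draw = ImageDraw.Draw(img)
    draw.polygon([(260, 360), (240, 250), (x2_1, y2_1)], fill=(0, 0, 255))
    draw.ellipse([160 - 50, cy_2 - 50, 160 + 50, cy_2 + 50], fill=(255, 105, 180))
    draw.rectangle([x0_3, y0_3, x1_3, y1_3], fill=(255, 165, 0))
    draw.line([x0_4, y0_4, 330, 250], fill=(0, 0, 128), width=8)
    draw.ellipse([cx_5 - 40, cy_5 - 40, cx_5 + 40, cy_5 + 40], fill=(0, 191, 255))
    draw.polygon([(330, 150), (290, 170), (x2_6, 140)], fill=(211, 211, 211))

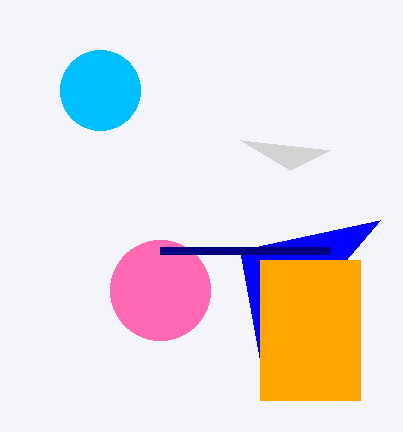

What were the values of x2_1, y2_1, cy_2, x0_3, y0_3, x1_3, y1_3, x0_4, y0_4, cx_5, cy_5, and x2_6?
x2_1 = 380; y2_1 = 220; cy_2 = 290; x0_3 = 260; y0_3 = 260; x1_3 = 360; y1_3 = 400; x0_4 = 160; y0_4 = 250; cx_5 = 100; cy_5 = 90; x2_6 = 240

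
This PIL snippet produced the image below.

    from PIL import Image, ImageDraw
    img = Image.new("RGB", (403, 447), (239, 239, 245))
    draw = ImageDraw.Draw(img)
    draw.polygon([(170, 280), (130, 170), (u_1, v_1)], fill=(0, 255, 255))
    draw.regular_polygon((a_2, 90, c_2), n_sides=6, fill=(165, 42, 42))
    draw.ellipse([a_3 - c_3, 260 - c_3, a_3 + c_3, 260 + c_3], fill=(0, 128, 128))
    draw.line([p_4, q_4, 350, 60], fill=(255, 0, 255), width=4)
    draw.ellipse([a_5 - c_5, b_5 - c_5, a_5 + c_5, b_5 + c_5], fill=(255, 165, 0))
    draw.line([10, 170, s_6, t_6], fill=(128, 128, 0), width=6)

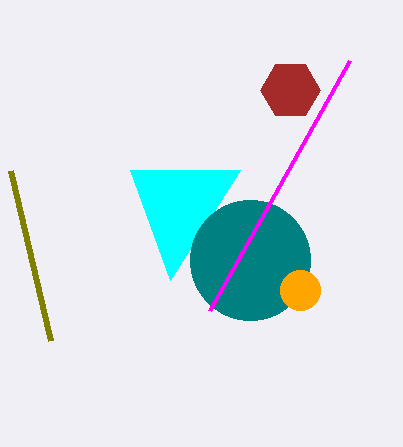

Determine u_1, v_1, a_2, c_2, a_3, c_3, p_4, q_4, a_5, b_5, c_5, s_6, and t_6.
u_1 = 240; v_1 = 170; a_2 = 290; c_2 = 30; a_3 = 250; c_3 = 60; p_4 = 210; q_4 = 310; a_5 = 300; b_5 = 290; c_5 = 20; s_6 = 50; t_6 = 340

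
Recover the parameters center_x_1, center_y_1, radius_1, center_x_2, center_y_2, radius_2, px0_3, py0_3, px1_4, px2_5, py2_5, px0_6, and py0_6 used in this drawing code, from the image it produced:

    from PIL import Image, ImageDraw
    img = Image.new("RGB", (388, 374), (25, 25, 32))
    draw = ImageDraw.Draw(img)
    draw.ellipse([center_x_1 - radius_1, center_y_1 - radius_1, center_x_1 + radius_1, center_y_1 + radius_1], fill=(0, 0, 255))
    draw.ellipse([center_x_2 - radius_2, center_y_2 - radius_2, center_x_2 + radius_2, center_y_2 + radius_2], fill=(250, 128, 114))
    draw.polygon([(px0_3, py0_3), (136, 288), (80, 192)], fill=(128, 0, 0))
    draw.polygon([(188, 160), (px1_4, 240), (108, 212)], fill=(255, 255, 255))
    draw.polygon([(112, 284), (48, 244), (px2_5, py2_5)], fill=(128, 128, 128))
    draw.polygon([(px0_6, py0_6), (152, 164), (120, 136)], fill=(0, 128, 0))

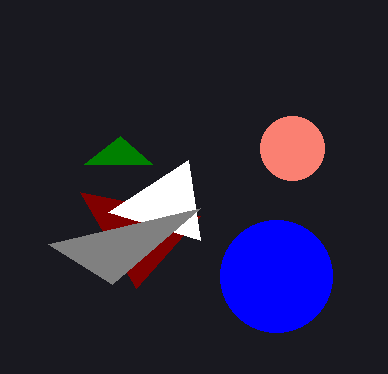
center_x_1 = 276; center_y_1 = 276; radius_1 = 56; center_x_2 = 292; center_y_2 = 148; radius_2 = 32; px0_3 = 200; py0_3 = 216; px1_4 = 200; px2_5 = 200; py2_5 = 208; px0_6 = 84; py0_6 = 164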